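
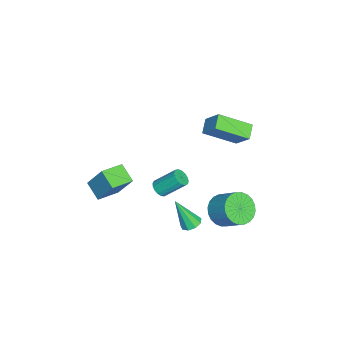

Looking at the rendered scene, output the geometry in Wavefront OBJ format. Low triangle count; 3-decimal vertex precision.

v 3.238 0.955 -1.893
v 3.867 0.913 -1.915
v 3.242 0.065 -0.047
v 3.75 1.287 -1.734
v 3.394 1.505 -1.628
v 2.965 1.466 -1.646
v 2.664 1.188 -1.78
v 2.632 0.801 -1.966
v 2.883 0.486 -2.119
v 3.301 0.39 -2.166
v 3.689 0.559 -2.085
v 0.754 -1.227 -1.57
v 1.295 -1.059 -1.697
v 1.186 0.135 -0.577
v 0.646 -0.033 -0.45
v 1.136 -0.91 -1.87
v 1.028 0.283 -0.751
v 0.89 -0.835 -1.975
v 0.782 0.359 -0.855
v 0.613 -0.849 -1.986
v 0.505 0.345 -0.867
v 0.369 -0.95 -1.903
v 0.26 0.244 -0.783
v 0.212 -1.114 -1.743
v 0.104 0.08 -0.623
v 0.18 -1.304 -1.543
v 0.072 -0.11 -0.424
v 0.279 -1.476 -1.349
v 0.171 -0.283 -0.23
v 0.487 -1.592 -1.206
v 0.379 -0.398 -0.087
v 0.757 -1.623 -1.147
v 0.648 -0.43 -0.027
v 1.025 -1.564 -1.184
v 0.917 -0.371 -0.064
v 1.232 -1.428 -1.309
v 1.123 -0.234 -0.19
v 1.329 -1.245 -1.494
v 1.221 -0.052 -0.375
v -0.389 0.944 2.702
v -1.267 0.976 3.159
v -0.884 2.76 1.622
v -1.762 2.792 2.078
v 0.202 1.748 3.782
v -0.676 1.78 4.238
v -0.293 3.564 2.701
v -1.171 3.596 3.158
v 2.176 2.531 -1.513
v 2.807 2.872 -2.266
v 3.434 3.89 -1.28
v 2.804 3.549 -0.527
v 2.487 3.117 -2.315
v 3.114 4.134 -1.328
v 2.119 3.272 -2.241
v 2.746 4.29 -1.255
v 1.76 3.314 -2.056
v 2.387 4.332 -1.07
v 1.464 3.237 -1.789
v 2.092 4.255 -0.803
v 1.277 3.053 -1.48
v 1.905 4.071 -0.493
v 1.227 2.789 -1.176
v 1.854 3.807 -0.189
v 1.321 2.486 -0.923
v 1.949 3.504 0.064
v 1.546 2.19 -0.76
v 2.173 3.208 0.226
v 1.866 1.946 -0.712
v 2.493 2.963 0.275
v 2.234 1.79 -0.785
v 2.861 2.808 0.201
v 2.593 1.748 -0.97
v 3.22 2.766 0.016
v 2.888 1.825 -1.237
v 3.516 2.843 -0.251
v 3.075 2.009 -1.547
v 3.703 3.027 -0.56
v 3.126 2.273 -1.851
v 3.753 3.291 -0.864
v 3.031 2.576 -2.104
v 3.659 3.594 -1.117
v 2.656 -3.175 -0.409
v 1.894 -3.913 0.213
v 3.072 -2.257 1.19
v 2.309 -2.995 1.812
v 3.711 -4.065 -0.172
v 2.948 -4.803 0.45
v 4.126 -3.147 1.427
v 3.364 -3.885 2.049
f 2 1 4
f 2 4 3
f 4 1 5
f 4 5 3
f 5 1 6
f 5 6 3
f 6 1 7
f 6 7 3
f 7 1 8
f 7 8 3
f 8 1 9
f 8 9 3
f 9 1 10
f 9 10 3
f 10 1 11
f 10 11 3
f 11 1 2
f 11 2 3
f 13 12 16
f 13 16 14
f 14 16 17
f 14 17 15
f 16 12 18
f 16 18 17
f 17 18 19
f 17 19 15
f 18 12 20
f 18 20 19
f 19 20 21
f 19 21 15
f 20 12 22
f 20 22 21
f 21 22 23
f 21 23 15
f 22 12 24
f 22 24 23
f 23 24 25
f 23 25 15
f 24 12 26
f 24 26 25
f 25 26 27
f 25 27 15
f 26 12 28
f 26 28 27
f 27 28 29
f 27 29 15
f 28 12 30
f 28 30 29
f 29 30 31
f 29 31 15
f 30 12 32
f 30 32 31
f 31 32 33
f 31 33 15
f 32 12 34
f 32 34 33
f 33 34 35
f 33 35 15
f 34 12 36
f 34 36 35
f 35 36 37
f 35 37 15
f 36 12 38
f 36 38 37
f 37 38 39
f 37 39 15
f 38 12 13
f 38 13 39
f 39 13 14
f 39 14 15
f 41 43 40
f 44 41 40
f 40 43 42
f 42 44 40
f 41 47 43
f 45 41 44
f 45 47 41
f 43 47 42
f 46 44 42
f 42 47 46
f 46 45 44
f 47 45 46
f 49 48 52
f 49 52 50
f 50 52 53
f 50 53 51
f 52 48 54
f 52 54 53
f 53 54 55
f 53 55 51
f 54 48 56
f 54 56 55
f 55 56 57
f 55 57 51
f 56 48 58
f 56 58 57
f 57 58 59
f 57 59 51
f 58 48 60
f 58 60 59
f 59 60 61
f 59 61 51
f 60 48 62
f 60 62 61
f 61 62 63
f 61 63 51
f 62 48 64
f 62 64 63
f 63 64 65
f 63 65 51
f 64 48 66
f 64 66 65
f 65 66 67
f 65 67 51
f 66 48 68
f 66 68 67
f 67 68 69
f 67 69 51
f 68 48 70
f 68 70 69
f 69 70 71
f 69 71 51
f 70 48 72
f 70 72 71
f 71 72 73
f 71 73 51
f 72 48 74
f 72 74 73
f 73 74 75
f 73 75 51
f 74 48 76
f 74 76 75
f 75 76 77
f 75 77 51
f 76 48 78
f 76 78 77
f 77 78 79
f 77 79 51
f 78 48 80
f 78 80 79
f 79 80 81
f 79 81 51
f 80 48 49
f 80 49 81
f 81 49 50
f 81 50 51
f 83 85 82
f 86 83 82
f 82 85 84
f 84 86 82
f 83 89 85
f 87 83 86
f 87 89 83
f 85 89 84
f 88 86 84
f 84 89 88
f 88 87 86
f 89 87 88



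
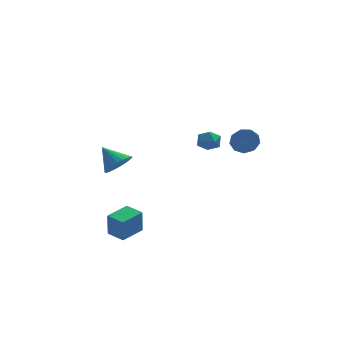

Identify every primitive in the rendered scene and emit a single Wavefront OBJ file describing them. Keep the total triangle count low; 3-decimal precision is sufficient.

v -1.224 3.345 -0.718
v -0.528 3.767 -0.512
v -1.956 4.115 0.178
v -0.641 3.949 -0.76
v -0.843 4.038 -1.002
v -1.103 4.022 -1.201
v -1.382 3.903 -1.326
v -1.636 3.699 -1.359
v -1.828 3.441 -1.294
v -1.928 3.168 -1.141
v -1.92 2.923 -0.924
v -1.807 2.742 -0.676
v -1.605 2.652 -0.434
v -1.344 2.668 -0.235
v -1.066 2.787 -0.11
v -0.811 2.991 -0.078
v -0.62 3.249 -0.142
v -0.52 3.522 -0.295
v 2.471 2.014 1.018
v 2.842 2.57 1.097
v 3.238 1.43 1.523
v 3.609 1.986 1.602
v 3.034 1.913 1.944
v 2.56 2.275 1.632
v 3.52 1.725 0.988
v 3.046 2.087 0.676
v 3.49 2.391 1.079
v 3.19 2.508 1.67
v 2.89 1.492 0.95
v 2.59 1.609 1.541
v -2.197 -0.686 -3.255
v -2.226 -0.856 -1.956
v -1.173 0.168 -3.12
v -1.202 -0.002 -1.821
v -1.558 -1.438 -3.339
v -1.587 -1.608 -2.04
v -0.534 -0.584 -3.204
v -0.563 -0.754 -1.905
v 3.932 -2.532 3.38
v 4.222 -2.255 3.918
v 4.118 -3.232 4.477
v 3.828 -3.508 3.94
v 3.768 -2.196 3.936
v 3.664 -3.172 4.495
v 3.391 -2.294 3.695
v 3.286 -3.27 4.254
v 3.267 -2.503 3.307
v 3.162 -3.479 3.866
v 3.454 -2.726 2.953
v 3.35 -3.702 3.512
v 3.865 -2.858 2.799
v 3.761 -3.834 3.358
v 4.308 -2.837 2.917
v 4.203 -3.814 3.476
v 4.574 -2.674 3.252
v 4.47 -3.65 3.811
v 4.54 -2.444 3.647
v 4.436 -3.42 4.206
f 2 1 4
f 2 4 3
f 4 1 5
f 4 5 3
f 5 1 6
f 5 6 3
f 6 1 7
f 6 7 3
f 7 1 8
f 7 8 3
f 8 1 9
f 8 9 3
f 9 1 10
f 9 10 3
f 10 1 11
f 10 11 3
f 11 1 12
f 11 12 3
f 12 1 13
f 12 13 3
f 13 1 14
f 13 14 3
f 14 1 15
f 14 15 3
f 15 1 16
f 15 16 3
f 16 1 17
f 16 17 3
f 17 1 18
f 17 18 3
f 18 1 2
f 18 2 3
f 19 30 24
f 19 24 20
f 19 20 26
f 19 26 29
f 19 29 30
f 20 24 28
f 24 30 23
f 30 29 21
f 29 26 25
f 26 20 27
f 22 28 23
f 22 23 21
f 22 21 25
f 22 25 27
f 22 27 28
f 23 28 24
f 21 23 30
f 25 21 29
f 27 25 26
f 28 27 20
f 32 34 31
f 35 32 31
f 31 34 33
f 33 35 31
f 32 38 34
f 36 32 35
f 36 38 32
f 34 38 33
f 37 35 33
f 33 38 37
f 37 36 35
f 38 36 37
f 40 39 43
f 40 43 41
f 41 43 44
f 41 44 42
f 43 39 45
f 43 45 44
f 44 45 46
f 44 46 42
f 45 39 47
f 45 47 46
f 46 47 48
f 46 48 42
f 47 39 49
f 47 49 48
f 48 49 50
f 48 50 42
f 49 39 51
f 49 51 50
f 50 51 52
f 50 52 42
f 51 39 53
f 51 53 52
f 52 53 54
f 52 54 42
f 53 39 55
f 53 55 54
f 54 55 56
f 54 56 42
f 55 39 57
f 55 57 56
f 56 57 58
f 56 58 42
f 57 39 40
f 57 40 58
f 58 40 41
f 58 41 42



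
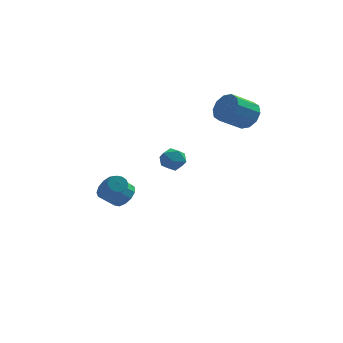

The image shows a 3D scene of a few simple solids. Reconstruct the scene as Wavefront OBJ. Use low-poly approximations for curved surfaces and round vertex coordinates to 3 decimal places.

v -2.974 3.817 -4.207
v -2.555 4.368 -3.571
v -3.508 4.015 -2.637
v -3.926 3.463 -3.273
v -2.911 4.671 -3.82
v -3.864 4.318 -2.886
v -3.287 4.703 -4.191
v -4.24 4.35 -3.258
v -3.563 4.453 -4.568
v -4.516 4.1 -3.634
v -3.653 4.002 -4.83
v -4.606 3.648 -3.896
v -3.526 3.491 -4.894
v -4.479 3.138 -3.96
v -3.225 3.084 -4.74
v -4.177 2.731 -3.806
v -2.843 2.91 -4.417
v -3.796 2.556 -3.483
v -2.503 3.023 -4.027
v -3.456 2.67 -3.093
v -2.312 3.388 -3.694
v -3.265 3.035 -2.76
v -2.332 3.89 -3.524
v -3.284 3.537 -2.59
v 4.319 4.326 2.44
v 4.987 4.292 3.262
v 3.689 3.479 4.282
v 3.021 3.514 3.46
v 4.657 4.857 3.293
v 3.359 4.044 4.313
v 4.198 5.219 2.998
v 2.9 4.407 4.018
v 3.786 5.241 2.49
v 2.488 4.428 3.51
v 3.577 4.913 1.962
v 2.278 4.1 2.982
v 3.651 4.361 1.618
v 2.353 3.548 2.638
v 3.981 3.796 1.587
v 2.683 2.983 2.607
v 4.44 3.433 1.882
v 3.142 2.621 2.902
v 4.852 3.412 2.39
v 3.554 2.599 3.41
v 5.062 3.74 2.918
v 3.763 2.927 3.938
v -3.249 -1.926 -0.501
v -2.914 -2.159 -0.926
v -2.536 -2.968 -0.185
v -2.871 -2.734 0.241
v -2.735 -1.952 -0.79
v -2.358 -2.76 -0.049
v -2.695 -1.737 -0.577
v -2.317 -2.546 0.164
v -2.803 -1.573 -0.343
v -2.425 -2.382 0.398
v -3.03 -1.503 -0.151
v -2.653 -2.312 0.59
v -3.316 -1.547 -0.053
v -2.938 -2.356 0.688
v -3.584 -1.692 -0.075
v -3.206 -2.501 0.666
v -3.762 -1.9 -0.211
v -3.385 -2.708 0.53
v -3.803 -2.114 -0.424
v -3.425 -2.923 0.317
v -3.695 -2.278 -0.658
v -3.317 -3.087 0.083
v -3.467 -2.348 -0.85
v -3.09 -3.157 -0.109
v -3.182 -2.304 -0.948
v -2.804 -3.113 -0.207
v -0.032 2.871 -0.434
v 0.555 2.281 -0.814
v -0.535 1.799 0.454
v 0.052 1.209 0.074
v 0.364 1.889 0.6
v 0.674 2.552 0.052
v -0.654 1.528 -0.412
v -0.344 2.191 -0.96
v 0.17 1.452 -0.801
v 0.799 1.674 -0.175
v -0.779 2.406 -0.185
v -0.15 2.628 0.441
f 2 1 5
f 2 5 3
f 3 5 6
f 3 6 4
f 5 1 7
f 5 7 6
f 6 7 8
f 6 8 4
f 7 1 9
f 7 9 8
f 8 9 10
f 8 10 4
f 9 1 11
f 9 11 10
f 10 11 12
f 10 12 4
f 11 1 13
f 11 13 12
f 12 13 14
f 12 14 4
f 13 1 15
f 13 15 14
f 14 15 16
f 14 16 4
f 15 1 17
f 15 17 16
f 16 17 18
f 16 18 4
f 17 1 19
f 17 19 18
f 18 19 20
f 18 20 4
f 19 1 21
f 19 21 20
f 20 21 22
f 20 22 4
f 21 1 23
f 21 23 22
f 22 23 24
f 22 24 4
f 23 1 2
f 23 2 24
f 24 2 3
f 24 3 4
f 26 25 29
f 26 29 27
f 27 29 30
f 27 30 28
f 29 25 31
f 29 31 30
f 30 31 32
f 30 32 28
f 31 25 33
f 31 33 32
f 32 33 34
f 32 34 28
f 33 25 35
f 33 35 34
f 34 35 36
f 34 36 28
f 35 25 37
f 35 37 36
f 36 37 38
f 36 38 28
f 37 25 39
f 37 39 38
f 38 39 40
f 38 40 28
f 39 25 41
f 39 41 40
f 40 41 42
f 40 42 28
f 41 25 43
f 41 43 42
f 42 43 44
f 42 44 28
f 43 25 45
f 43 45 44
f 44 45 46
f 44 46 28
f 45 25 26
f 45 26 46
f 46 26 27
f 46 27 28
f 48 47 51
f 48 51 49
f 49 51 52
f 49 52 50
f 51 47 53
f 51 53 52
f 52 53 54
f 52 54 50
f 53 47 55
f 53 55 54
f 54 55 56
f 54 56 50
f 55 47 57
f 55 57 56
f 56 57 58
f 56 58 50
f 57 47 59
f 57 59 58
f 58 59 60
f 58 60 50
f 59 47 61
f 59 61 60
f 60 61 62
f 60 62 50
f 61 47 63
f 61 63 62
f 62 63 64
f 62 64 50
f 63 47 65
f 63 65 64
f 64 65 66
f 64 66 50
f 65 47 67
f 65 67 66
f 66 67 68
f 66 68 50
f 67 47 69
f 67 69 68
f 68 69 70
f 68 70 50
f 69 47 71
f 69 71 70
f 70 71 72
f 70 72 50
f 71 47 48
f 71 48 72
f 72 48 49
f 72 49 50
f 73 84 78
f 73 78 74
f 73 74 80
f 73 80 83
f 73 83 84
f 74 78 82
f 78 84 77
f 84 83 75
f 83 80 79
f 80 74 81
f 76 82 77
f 76 77 75
f 76 75 79
f 76 79 81
f 76 81 82
f 77 82 78
f 75 77 84
f 79 75 83
f 81 79 80
f 82 81 74



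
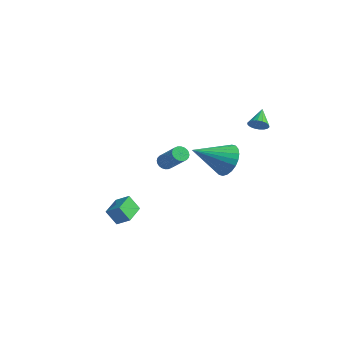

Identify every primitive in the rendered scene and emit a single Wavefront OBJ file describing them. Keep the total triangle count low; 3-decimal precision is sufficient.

v 2.298 0.171 0.771
v 2.819 -0.537 0.295
v 1.242 -1.331 1.849
v 3.045 -0.472 0.606
v 3.158 -0.309 0.942
v 3.139 -0.074 1.253
v 2.992 0.2 1.489
v 2.74 0.468 1.617
v 2.42 0.692 1.615
v 2.082 0.836 1.485
v 1.776 0.88 1.246
v 1.55 0.815 0.935
v 1.438 0.652 0.599
v 1.457 0.416 0.288
v 1.603 0.143 0.052
v 1.856 -0.126 -0.076
v 2.176 -0.349 -0.074
v 2.514 -0.494 0.056
v 2.05 3.118 1.809
v 2.38 3.464 1.498
v 1.63 4.042 2.391
v 2.166 3.452 1.362
v 1.929 3.374 1.315
v 1.717 3.246 1.365
v 1.57 3.092 1.503
v 1.518 2.943 1.702
v 1.572 2.829 1.923
v 1.72 2.772 2.12
v 1.934 2.784 2.256
v 2.171 2.862 2.304
v 2.384 2.99 2.253
v 2.531 3.144 2.115
v 2.582 3.293 1.916
v 2.528 3.407 1.696
v -4.06 3.258 -3.452
v -3.73 3.105 -3.809
v -2.469 2.83 -2.525
v -2.8 2.982 -2.168
v -3.693 3.3 -3.803
v -2.433 3.025 -2.52
v -3.712 3.489 -3.744
v -2.452 3.214 -2.46
v -3.784 3.643 -3.64
v -2.524 3.368 -2.356
v -3.899 3.738 -3.508
v -2.638 3.463 -2.224
v -4.037 3.76 -3.367
v -2.777 3.485 -2.083
v -4.18 3.705 -3.239
v -2.919 3.43 -1.955
v -4.304 3.583 -3.143
v -3.043 3.307 -1.86
v -4.391 3.41 -3.095
v -3.13 3.135 -1.811
v -4.427 3.215 -3.1
v -3.167 2.94 -1.817
v -4.408 3.026 -3.16
v -3.148 2.751 -1.876
v -4.336 2.872 -3.264
v -3.076 2.597 -1.98
v -4.222 2.777 -3.396
v -2.961 2.502 -2.112
v -4.083 2.755 -3.537
v -2.823 2.48 -2.253
v -3.941 2.81 -3.665
v -2.68 2.535 -2.381
v -3.817 2.933 -3.76
v -2.556 2.657 -2.477
v -1.739 -4.429 -2.264
v -1.017 -4.253 -1.757
v -2.086 -3.231 -2.187
v -1.364 -3.055 -1.68
v -1.216 -4.225 -3.08
v -0.494 -4.049 -2.573
v -1.563 -3.027 -3.003
v -0.841 -2.851 -2.496
f 2 1 4
f 2 4 3
f 4 1 5
f 4 5 3
f 5 1 6
f 5 6 3
f 6 1 7
f 6 7 3
f 7 1 8
f 7 8 3
f 8 1 9
f 8 9 3
f 9 1 10
f 9 10 3
f 10 1 11
f 10 11 3
f 11 1 12
f 11 12 3
f 12 1 13
f 12 13 3
f 13 1 14
f 13 14 3
f 14 1 15
f 14 15 3
f 15 1 16
f 15 16 3
f 16 1 17
f 16 17 3
f 17 1 18
f 17 18 3
f 18 1 2
f 18 2 3
f 20 19 22
f 20 22 21
f 22 19 23
f 22 23 21
f 23 19 24
f 23 24 21
f 24 19 25
f 24 25 21
f 25 19 26
f 25 26 21
f 26 19 27
f 26 27 21
f 27 19 28
f 27 28 21
f 28 19 29
f 28 29 21
f 29 19 30
f 29 30 21
f 30 19 31
f 30 31 21
f 31 19 32
f 31 32 21
f 32 19 33
f 32 33 21
f 33 19 34
f 33 34 21
f 34 19 20
f 34 20 21
f 36 35 39
f 36 39 37
f 37 39 40
f 37 40 38
f 39 35 41
f 39 41 40
f 40 41 42
f 40 42 38
f 41 35 43
f 41 43 42
f 42 43 44
f 42 44 38
f 43 35 45
f 43 45 44
f 44 45 46
f 44 46 38
f 45 35 47
f 45 47 46
f 46 47 48
f 46 48 38
f 47 35 49
f 47 49 48
f 48 49 50
f 48 50 38
f 49 35 51
f 49 51 50
f 50 51 52
f 50 52 38
f 51 35 53
f 51 53 52
f 52 53 54
f 52 54 38
f 53 35 55
f 53 55 54
f 54 55 56
f 54 56 38
f 55 35 57
f 55 57 56
f 56 57 58
f 56 58 38
f 57 35 59
f 57 59 58
f 58 59 60
f 58 60 38
f 59 35 61
f 59 61 60
f 60 61 62
f 60 62 38
f 61 35 63
f 61 63 62
f 62 63 64
f 62 64 38
f 63 35 65
f 63 65 64
f 64 65 66
f 64 66 38
f 65 35 67
f 65 67 66
f 66 67 68
f 66 68 38
f 67 35 36
f 67 36 68
f 68 36 37
f 68 37 38
f 70 72 69
f 73 70 69
f 69 72 71
f 71 73 69
f 70 76 72
f 74 70 73
f 74 76 70
f 72 76 71
f 75 73 71
f 71 76 75
f 75 74 73
f 76 74 75



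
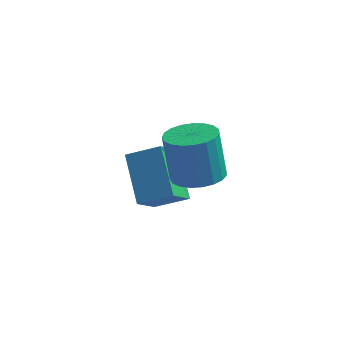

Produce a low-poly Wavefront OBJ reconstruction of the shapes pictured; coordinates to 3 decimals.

v -4.492 -0.668 1.098
v -3.419 -0.421 1.6
v -4.32 0.342 0.234
v -3.247 0.589 0.736
v -3.653 -1.849 -0.116
v -2.58 -1.602 0.386
v -3.481 -0.839 -0.98
v -2.408 -0.592 -0.478
v -1.48 -2.469 2.227
v -0.788 -2 2.309
v -1.088 -1.842 3.954
v -1.78 -2.311 3.873
v -1.031 -1.759 2.241
v -1.331 -1.601 3.886
v -1.352 -1.641 2.171
v -1.652 -1.483 3.817
v -1.695 -1.665 2.111
v -1.995 -1.507 3.756
v -2.001 -1.829 2.071
v -2.301 -1.671 3.716
v -2.217 -2.103 2.058
v -2.517 -1.945 3.703
v -2.305 -2.441 2.074
v -2.606 -2.283 3.719
v -2.251 -2.783 2.117
v -2.551 -2.625 3.762
v -2.063 -3.071 2.179
v -2.364 -2.913 3.824
v -1.775 -3.255 2.249
v -2.075 -3.097 3.894
v -1.435 -3.303 2.316
v -1.735 -3.145 3.961
v -1.103 -3.207 2.367
v -1.404 -3.049 4.012
v -0.837 -2.983 2.394
v -1.137 -2.825 4.039
v -0.681 -2.67 2.392
v -0.981 -2.512 4.038
v -0.664 -2.323 2.362
v -0.964 -2.165 4.008
f 2 4 1
f 5 2 1
f 1 4 3
f 3 5 1
f 2 8 4
f 6 2 5
f 6 8 2
f 4 8 3
f 7 5 3
f 3 8 7
f 7 6 5
f 8 6 7
f 10 9 13
f 10 13 11
f 11 13 14
f 11 14 12
f 13 9 15
f 13 15 14
f 14 15 16
f 14 16 12
f 15 9 17
f 15 17 16
f 16 17 18
f 16 18 12
f 17 9 19
f 17 19 18
f 18 19 20
f 18 20 12
f 19 9 21
f 19 21 20
f 20 21 22
f 20 22 12
f 21 9 23
f 21 23 22
f 22 23 24
f 22 24 12
f 23 9 25
f 23 25 24
f 24 25 26
f 24 26 12
f 25 9 27
f 25 27 26
f 26 27 28
f 26 28 12
f 27 9 29
f 27 29 28
f 28 29 30
f 28 30 12
f 29 9 31
f 29 31 30
f 30 31 32
f 30 32 12
f 31 9 33
f 31 33 32
f 32 33 34
f 32 34 12
f 33 9 35
f 33 35 34
f 34 35 36
f 34 36 12
f 35 9 37
f 35 37 36
f 36 37 38
f 36 38 12
f 37 9 39
f 37 39 38
f 38 39 40
f 38 40 12
f 39 9 10
f 39 10 40
f 40 10 11
f 40 11 12



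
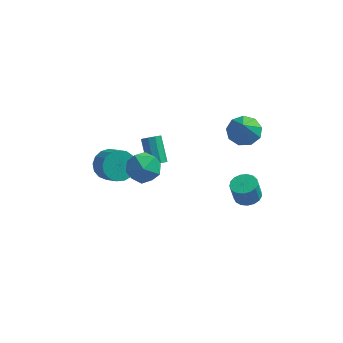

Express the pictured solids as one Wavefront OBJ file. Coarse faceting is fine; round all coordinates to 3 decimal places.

v 2.896 3.796 0.285
v 3.382 3.106 -0.15
v 2.944 3.044 1.535
v 3.793 3.544 0.098
v 3.783 4.101 0.434
v 3.359 4.515 0.699
v 2.717 4.593 0.771
v 2.16 4.298 0.615
v 1.946 3.768 0.305
v 2.177 3.252 -0.015
v 2.744 2.99 -0.194
v -1.395 -1.291 1.505
v -0.49 -1.388 1.989
v -1.97 -2.632 2.311
v -1.065 -2.729 2.795
v -1.685 -1.936 3.015
v -1.329 -1.107 2.517
v -1.131 -2.913 1.783
v -0.775 -2.084 1.285
v -0.327 -2.391 2.161
v -0.67 -1.787 2.922
v -1.79 -2.233 1.378
v -2.133 -1.629 2.139
v -3.646 0.866 -0.978
v -2.861 1.103 -1.438
v -2.149 0.332 -0.621
v -2.934 0.094 -0.162
v -2.895 1.414 -1.115
v -2.183 0.643 -0.298
v -3.101 1.6 -0.76
v -2.389 0.828 0.056
v -3.431 1.617 -0.455
v -2.72 0.845 0.361
v -3.811 1.462 -0.271
v -3.099 0.691 0.546
v -4.153 1.171 -0.248
v -3.441 0.399 0.569
v -4.379 0.809 -0.393
v -3.667 0.038 0.424
v -4.437 0.461 -0.671
v -3.725 -0.311 0.145
v -4.313 0.205 -1.02
v -3.602 -0.566 -0.204
v -4.037 0.101 -1.36
v -3.325 -0.671 -0.543
v -3.671 0.172 -1.612
v -2.959 -0.6 -0.795
v -3.3 0.402 -1.719
v -2.588 -0.37 -0.902
v -3.007 0.738 -1.656
v -2.295 -0.034 -0.839
v 3.411 2.287 -3.812
v 4.081 1.941 -3.715
v 3.859 1.828 -2.572
v 3.189 2.173 -2.668
v 4.157 2.293 -3.666
v 3.935 2.18 -2.523
v 4.062 2.644 -3.649
v 3.839 2.531 -2.506
v 3.818 2.913 -3.67
v 3.595 2.8 -2.527
v 3.481 3.038 -3.724
v 3.258 2.925 -2.581
v 3.127 2.991 -3.797
v 2.905 2.878 -2.654
v 2.839 2.783 -3.874
v 2.617 2.67 -2.731
v 2.682 2.461 -3.936
v 2.46 2.348 -2.793
v 2.692 2.099 -3.97
v 2.47 1.986 -2.827
v 2.867 1.78 -3.968
v 2.644 1.667 -2.825
v 3.166 1.577 -3.929
v 2.944 1.464 -2.786
v 3.522 1.537 -3.864
v 3.299 1.423 -2.721
v 3.852 1.668 -3.787
v 3.63 1.555 -2.644
v -1.519 2.772 -2.412
v -1.255 2.479 -2.028
v -1.797 3.516 -0.865
v -2.061 3.808 -1.248
v -1.029 2.748 -2.163
v -1.571 3.785 -0.999
v -1.033 3.028 -2.414
v -1.574 4.065 -1.25
v -1.264 3.188 -2.664
v -1.805 4.225 -1.5
v -1.614 3.153 -2.796
v -2.156 4.19 -1.633
v -1.92 2.94 -2.748
v -2.462 3.977 -1.585
v -2.039 2.648 -2.543
v -2.58 3.685 -1.38
v -1.914 2.413 -2.276
v -2.456 3.45 -1.113
v -1.605 2.347 -2.073
v -2.146 3.384 -0.909
f 2 1 4
f 2 4 3
f 4 1 5
f 4 5 3
f 5 1 6
f 5 6 3
f 6 1 7
f 6 7 3
f 7 1 8
f 7 8 3
f 8 1 9
f 8 9 3
f 9 1 10
f 9 10 3
f 10 1 11
f 10 11 3
f 11 1 2
f 11 2 3
f 12 23 17
f 12 17 13
f 12 13 19
f 12 19 22
f 12 22 23
f 13 17 21
f 17 23 16
f 23 22 14
f 22 19 18
f 19 13 20
f 15 21 16
f 15 16 14
f 15 14 18
f 15 18 20
f 15 20 21
f 16 21 17
f 14 16 23
f 18 14 22
f 20 18 19
f 21 20 13
f 25 24 28
f 25 28 26
f 26 28 29
f 26 29 27
f 28 24 30
f 28 30 29
f 29 30 31
f 29 31 27
f 30 24 32
f 30 32 31
f 31 32 33
f 31 33 27
f 32 24 34
f 32 34 33
f 33 34 35
f 33 35 27
f 34 24 36
f 34 36 35
f 35 36 37
f 35 37 27
f 36 24 38
f 36 38 37
f 37 38 39
f 37 39 27
f 38 24 40
f 38 40 39
f 39 40 41
f 39 41 27
f 40 24 42
f 40 42 41
f 41 42 43
f 41 43 27
f 42 24 44
f 42 44 43
f 43 44 45
f 43 45 27
f 44 24 46
f 44 46 45
f 45 46 47
f 45 47 27
f 46 24 48
f 46 48 47
f 47 48 49
f 47 49 27
f 48 24 50
f 48 50 49
f 49 50 51
f 49 51 27
f 50 24 25
f 50 25 51
f 51 25 26
f 51 26 27
f 53 52 56
f 53 56 54
f 54 56 57
f 54 57 55
f 56 52 58
f 56 58 57
f 57 58 59
f 57 59 55
f 58 52 60
f 58 60 59
f 59 60 61
f 59 61 55
f 60 52 62
f 60 62 61
f 61 62 63
f 61 63 55
f 62 52 64
f 62 64 63
f 63 64 65
f 63 65 55
f 64 52 66
f 64 66 65
f 65 66 67
f 65 67 55
f 66 52 68
f 66 68 67
f 67 68 69
f 67 69 55
f 68 52 70
f 68 70 69
f 69 70 71
f 69 71 55
f 70 52 72
f 70 72 71
f 71 72 73
f 71 73 55
f 72 52 74
f 72 74 73
f 73 74 75
f 73 75 55
f 74 52 76
f 74 76 75
f 75 76 77
f 75 77 55
f 76 52 78
f 76 78 77
f 77 78 79
f 77 79 55
f 78 52 53
f 78 53 79
f 79 53 54
f 79 54 55
f 81 80 84
f 81 84 82
f 82 84 85
f 82 85 83
f 84 80 86
f 84 86 85
f 85 86 87
f 85 87 83
f 86 80 88
f 86 88 87
f 87 88 89
f 87 89 83
f 88 80 90
f 88 90 89
f 89 90 91
f 89 91 83
f 90 80 92
f 90 92 91
f 91 92 93
f 91 93 83
f 92 80 94
f 92 94 93
f 93 94 95
f 93 95 83
f 94 80 96
f 94 96 95
f 95 96 97
f 95 97 83
f 96 80 98
f 96 98 97
f 97 98 99
f 97 99 83
f 98 80 81
f 98 81 99
f 99 81 82
f 99 82 83



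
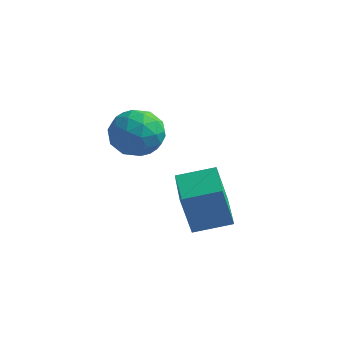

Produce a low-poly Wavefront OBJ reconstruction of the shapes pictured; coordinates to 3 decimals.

v -0.498 1.324 3.872
v 0.323 0.544 3.702
v -1.763 0.136 3.218
v -0.942 -0.644 3.048
v -1.246 -0.356 4.114
v -0.464 0.379 4.519
v -0.976 0.301 2.401
v -0.194 1.036 2.806
v 0.028 -0.089 2.793
v -0.139 -0.495 3.852
v -1.301 1.175 3.068
v -1.468 0.769 4.127
v 0.023 1.038 3.845
v -1.463 -0.358 3.075
v -1.642 -0.188 3.702
v -1.159 -0.647 3.602
v -0.439 0.941 4.325
v 0.044 0.482 4.225
v -0.878 -0.046 4.467
v -1.484 0.198 2.695
v -1.001 -0.261 2.595
v -0.281 1.327 3.318
v 0.202 0.868 3.218
v -0.562 0.726 2.453
v 0.333 0.208 3.21
v -0.411 -0.491 2.826
v -0.431 0.065 2.446
v 0.029 0.497 2.683
v 0.235 -0.031 3.833
v -0.509 -0.729 3.448
v -0.687 -0.559 4.075
v -0.228 -0.128 4.313
v 0.061 -0.403 3.298
v -0.931 1.409 3.472
v -1.675 0.711 3.087
v -1.212 0.808 2.607
v -0.753 1.239 2.845
v -1.029 1.171 4.094
v -1.773 0.472 3.71
v -1.469 0.183 4.237
v -1.009 0.615 4.474
v -1.501 1.083 3.622
v 1.357 0.702 -1.742
v 0.975 0.433 0.172
v 0.421 2.355 -1.696
v 0.04 2.086 0.218
v 2.74 1.474 -1.358
v 2.359 1.205 0.556
v 1.805 3.127 -1.312
v 1.423 2.858 0.602
f 1 38 17
f 38 12 41
f 17 41 6
f 38 41 17
f 1 17 13
f 17 6 18
f 13 18 2
f 17 18 13
f 1 13 22
f 13 2 23
f 22 23 8
f 13 23 22
f 1 22 34
f 22 8 37
f 34 37 11
f 22 37 34
f 1 34 38
f 34 11 42
f 38 42 12
f 34 42 38
f 2 18 29
f 18 6 32
f 29 32 10
f 18 32 29
f 6 41 19
f 41 12 40
f 19 40 5
f 41 40 19
f 12 42 39
f 42 11 35
f 39 35 3
f 42 35 39
f 11 37 36
f 37 8 24
f 36 24 7
f 37 24 36
f 8 23 28
f 23 2 25
f 28 25 9
f 23 25 28
f 4 30 16
f 30 10 31
f 16 31 5
f 30 31 16
f 4 16 14
f 16 5 15
f 14 15 3
f 16 15 14
f 4 14 21
f 14 3 20
f 21 20 7
f 14 20 21
f 4 21 26
f 21 7 27
f 26 27 9
f 21 27 26
f 4 26 30
f 26 9 33
f 30 33 10
f 26 33 30
f 5 31 19
f 31 10 32
f 19 32 6
f 31 32 19
f 3 15 39
f 15 5 40
f 39 40 12
f 15 40 39
f 7 20 36
f 20 3 35
f 36 35 11
f 20 35 36
f 9 27 28
f 27 7 24
f 28 24 8
f 27 24 28
f 10 33 29
f 33 9 25
f 29 25 2
f 33 25 29
f 44 46 43
f 47 44 43
f 43 46 45
f 45 47 43
f 44 50 46
f 48 44 47
f 48 50 44
f 46 50 45
f 49 47 45
f 45 50 49
f 49 48 47
f 50 48 49



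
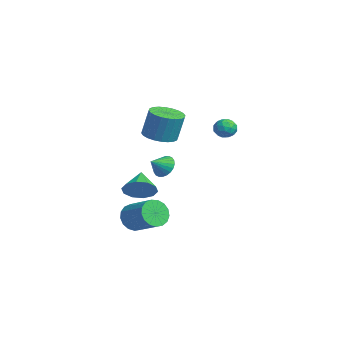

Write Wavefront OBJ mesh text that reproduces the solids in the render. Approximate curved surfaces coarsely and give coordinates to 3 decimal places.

v 2.64 1.445 2.393
v 3.157 1.892 2.403
v 3.363 0.608 2.397
v 3.88 1.055 2.407
v 3.476 0.987 2.954
v 3.029 1.504 2.952
v 3.491 0.996 1.848
v 3.044 1.513 1.846
v 3.683 1.614 2.067
v 3.674 1.609 2.75
v 2.846 0.891 2.05
v 2.837 0.886 2.733
v 2.835 1.742 2.398
v 3.685 0.758 2.402
v 3.448 0.718 2.724
v 3.752 0.981 2.73
v 2.76 1.514 2.72
v 3.064 1.777 2.726
v 3.251 1.245 3.05
v 3.456 0.723 2.074
v 3.76 0.986 2.08
v 2.768 1.519 2.07
v 3.072 1.782 2.076
v 3.269 1.255 1.75
v 3.448 1.841 2.206
v 3.873 1.35 2.208
v 3.644 1.315 1.88
v 3.381 1.618 1.878
v 3.442 1.838 2.608
v 3.868 1.347 2.61
v 3.63 1.307 2.931
v 3.367 1.611 2.93
v 3.752 1.675 2.41
v 2.652 1.153 2.19
v 3.078 0.662 2.192
v 3.153 0.889 1.87
v 2.89 1.193 1.869
v 2.647 1.15 2.592
v 3.072 0.659 2.594
v 3.139 0.882 2.922
v 2.876 1.185 2.92
v 2.768 0.825 2.39
v 2.244 -1.806 -0.394
v 2.885 -1.834 -0.801
v 2.556 -2.634 0.154
v 2.966 -1.656 -0.578
v 2.937 -1.501 -0.327
v 2.803 -1.393 -0.086
v 2.584 -1.347 0.108
v 2.312 -1.371 0.226
v 2.031 -1.461 0.249
v 1.782 -1.604 0.175
v 1.603 -1.778 0.014
v 1.522 -1.956 -0.209
v 1.551 -2.111 -0.46
v 1.686 -2.219 -0.701
v 1.905 -2.265 -0.895
v 2.176 -2.241 -1.013
v 2.458 -2.151 -1.036
v 2.707 -2.008 -0.962
v 1.796 -3.023 -2.146
v 2.411 -2.772 -1.424
v 0.624 -2.597 -1.294
v 2.33 -2.287 -1.778
v 2.045 -2.083 -2.272
v 1.665 -2.238 -2.718
v 1.336 -2.693 -2.945
v 1.182 -3.273 -2.867
v 1.263 -3.758 -2.513
v 1.547 -3.962 -2.019
v 1.927 -3.807 -1.573
v 2.257 -3.353 -1.346
v 2.824 -2.218 2.066
v 3.629 -1.705 1.842
v 3.88 -1.369 3.51
v 3.076 -1.882 3.734
v 3.36 -1.433 1.827
v 3.611 -1.097 3.495
v 3.01 -1.28 1.849
v 3.261 -0.945 3.517
v 2.632 -1.271 1.904
v 2.883 -0.935 3.572
v 2.283 -1.405 1.984
v 2.534 -1.07 3.652
v 2.016 -1.663 2.076
v 2.268 -1.328 3.744
v 1.873 -2.006 2.167
v 2.124 -1.67 3.835
v 1.874 -2.381 2.242
v 2.125 -2.045 3.91
v 2.02 -2.731 2.29
v 2.271 -2.395 3.958
v 2.289 -3.003 2.305
v 2.54 -2.667 3.973
v 2.639 -3.155 2.283
v 2.89 -2.82 3.951
v 3.017 -3.165 2.228
v 3.268 -2.829 3.896
v 3.366 -3.03 2.148
v 3.617 -2.695 3.816
v 3.632 -2.772 2.056
v 3.884 -2.437 3.724
v 3.776 -2.43 1.965
v 4.027 -2.094 3.633
v 3.775 -2.055 1.89
v 4.026 -1.719 3.558
v 1.922 -3.371 -4.078
v 2.396 -3.476 -4.871
v 3.892 -2.734 -4.075
v 3.418 -2.629 -3.282
v 2.215 -3.071 -4.908
v 3.711 -2.329 -4.112
v 1.967 -2.735 -4.755
v 3.463 -1.993 -3.959
v 1.709 -2.544 -4.447
v 3.204 -1.803 -3.65
v 1.499 -2.543 -4.054
v 2.995 -1.801 -3.258
v 1.386 -2.732 -3.667
v 2.882 -1.99 -2.871
v 1.396 -3.066 -3.374
v 2.892 -2.325 -2.578
v 1.527 -3.471 -3.243
v 3.023 -2.729 -2.446
v 1.748 -3.853 -3.302
v 3.244 -3.111 -2.506
v 2.009 -4.124 -3.54
v 3.505 -3.382 -2.743
v 2.25 -4.223 -3.901
v 3.746 -3.481 -3.104
v 2.416 -4.126 -4.302
v 3.912 -3.385 -3.506
v 2.469 -3.857 -4.653
v 3.965 -3.115 -3.856
f 1 38 17
f 38 12 41
f 17 41 6
f 38 41 17
f 1 17 13
f 17 6 18
f 13 18 2
f 17 18 13
f 1 13 22
f 13 2 23
f 22 23 8
f 13 23 22
f 1 22 34
f 22 8 37
f 34 37 11
f 22 37 34
f 1 34 38
f 34 11 42
f 38 42 12
f 34 42 38
f 2 18 29
f 18 6 32
f 29 32 10
f 18 32 29
f 6 41 19
f 41 12 40
f 19 40 5
f 41 40 19
f 12 42 39
f 42 11 35
f 39 35 3
f 42 35 39
f 11 37 36
f 37 8 24
f 36 24 7
f 37 24 36
f 8 23 28
f 23 2 25
f 28 25 9
f 23 25 28
f 4 30 16
f 30 10 31
f 16 31 5
f 30 31 16
f 4 16 14
f 16 5 15
f 14 15 3
f 16 15 14
f 4 14 21
f 14 3 20
f 21 20 7
f 14 20 21
f 4 21 26
f 21 7 27
f 26 27 9
f 21 27 26
f 4 26 30
f 26 9 33
f 30 33 10
f 26 33 30
f 5 31 19
f 31 10 32
f 19 32 6
f 31 32 19
f 3 15 39
f 15 5 40
f 39 40 12
f 15 40 39
f 7 20 36
f 20 3 35
f 36 35 11
f 20 35 36
f 9 27 28
f 27 7 24
f 28 24 8
f 27 24 28
f 10 33 29
f 33 9 25
f 29 25 2
f 33 25 29
f 44 43 46
f 44 46 45
f 46 43 47
f 46 47 45
f 47 43 48
f 47 48 45
f 48 43 49
f 48 49 45
f 49 43 50
f 49 50 45
f 50 43 51
f 50 51 45
f 51 43 52
f 51 52 45
f 52 43 53
f 52 53 45
f 53 43 54
f 53 54 45
f 54 43 55
f 54 55 45
f 55 43 56
f 55 56 45
f 56 43 57
f 56 57 45
f 57 43 58
f 57 58 45
f 58 43 59
f 58 59 45
f 59 43 60
f 59 60 45
f 60 43 44
f 60 44 45
f 62 61 64
f 62 64 63
f 64 61 65
f 64 65 63
f 65 61 66
f 65 66 63
f 66 61 67
f 66 67 63
f 67 61 68
f 67 68 63
f 68 61 69
f 68 69 63
f 69 61 70
f 69 70 63
f 70 61 71
f 70 71 63
f 71 61 72
f 71 72 63
f 72 61 62
f 72 62 63
f 74 73 77
f 74 77 75
f 75 77 78
f 75 78 76
f 77 73 79
f 77 79 78
f 78 79 80
f 78 80 76
f 79 73 81
f 79 81 80
f 80 81 82
f 80 82 76
f 81 73 83
f 81 83 82
f 82 83 84
f 82 84 76
f 83 73 85
f 83 85 84
f 84 85 86
f 84 86 76
f 85 73 87
f 85 87 86
f 86 87 88
f 86 88 76
f 87 73 89
f 87 89 88
f 88 89 90
f 88 90 76
f 89 73 91
f 89 91 90
f 90 91 92
f 90 92 76
f 91 73 93
f 91 93 92
f 92 93 94
f 92 94 76
f 93 73 95
f 93 95 94
f 94 95 96
f 94 96 76
f 95 73 97
f 95 97 96
f 96 97 98
f 96 98 76
f 97 73 99
f 97 99 98
f 98 99 100
f 98 100 76
f 99 73 101
f 99 101 100
f 100 101 102
f 100 102 76
f 101 73 103
f 101 103 102
f 102 103 104
f 102 104 76
f 103 73 105
f 103 105 104
f 104 105 106
f 104 106 76
f 105 73 74
f 105 74 106
f 106 74 75
f 106 75 76
f 108 107 111
f 108 111 109
f 109 111 112
f 109 112 110
f 111 107 113
f 111 113 112
f 112 113 114
f 112 114 110
f 113 107 115
f 113 115 114
f 114 115 116
f 114 116 110
f 115 107 117
f 115 117 116
f 116 117 118
f 116 118 110
f 117 107 119
f 117 119 118
f 118 119 120
f 118 120 110
f 119 107 121
f 119 121 120
f 120 121 122
f 120 122 110
f 121 107 123
f 121 123 122
f 122 123 124
f 122 124 110
f 123 107 125
f 123 125 124
f 124 125 126
f 124 126 110
f 125 107 127
f 125 127 126
f 126 127 128
f 126 128 110
f 127 107 129
f 127 129 128
f 128 129 130
f 128 130 110
f 129 107 131
f 129 131 130
f 130 131 132
f 130 132 110
f 131 107 133
f 131 133 132
f 132 133 134
f 132 134 110
f 133 107 108
f 133 108 134
f 134 108 109
f 134 109 110



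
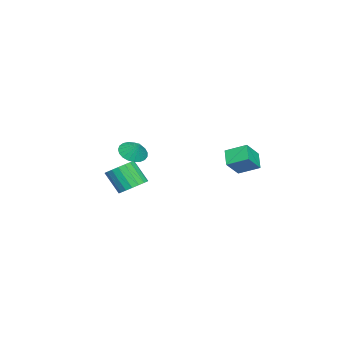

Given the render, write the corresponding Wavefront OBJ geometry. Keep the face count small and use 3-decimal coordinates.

v -1.356 -2.165 -1.954
v -0.907 -2.929 -1.672
v -0.964 -1.615 -1.086
v -0.643 -2.76 -1.899
v -0.503 -2.488 -2.135
v -0.51 -2.16 -2.34
v -0.664 -1.833 -2.478
v -0.937 -1.564 -2.526
v -1.283 -1.398 -2.474
v -1.641 -1.366 -2.333
v -1.95 -1.471 -2.126
v -2.157 -1.697 -1.889
v -2.225 -2.003 -1.664
v -2.143 -2.338 -1.488
v -1.924 -2.643 -1.394
v -1.608 -2.865 -1.395
v -1.248 -2.967 -1.494
v -3.796 2.729 -2.104
v -3.857 4.078 -1.497
v -4.849 3.151 -3.146
v -4.91 4.499 -2.539
v -2.87 3.121 -2.881
v -2.931 4.469 -2.274
v -3.923 3.542 -3.923
v -3.984 4.891 -3.316
v 3.844 -0.208 -2.616
v 4.699 0.036 -2.31
v 4.47 -0.888 -0.937
v 3.616 -1.132 -1.244
v 4.454 0.334 -2.15
v 4.225 -0.589 -0.777
v 4.088 0.526 -2.082
v 3.859 -0.398 -0.709
v 3.674 0.572 -2.12
v 3.445 -0.352 -0.747
v 3.293 0.463 -2.256
v 3.065 -0.461 -0.884
v 3.022 0.222 -2.464
v 2.794 -0.702 -1.091
v 2.914 -0.105 -2.702
v 2.685 -1.029 -1.329
v 2.99 -0.452 -2.923
v 2.761 -1.376 -1.55
v 3.235 -0.751 -3.083
v 3.006 -1.674 -1.71
v 3.601 -0.942 -3.151
v 3.372 -1.866 -1.778
v 4.015 -0.988 -3.113
v 3.786 -1.912 -1.74
v 4.395 -0.879 -2.976
v 4.167 -1.803 -1.604
v 4.666 -0.638 -2.769
v 4.438 -1.562 -1.396
v 4.775 -0.311 -2.531
v 4.546 -1.235 -1.158
f 2 1 4
f 2 4 3
f 4 1 5
f 4 5 3
f 5 1 6
f 5 6 3
f 6 1 7
f 6 7 3
f 7 1 8
f 7 8 3
f 8 1 9
f 8 9 3
f 9 1 10
f 9 10 3
f 10 1 11
f 10 11 3
f 11 1 12
f 11 12 3
f 12 1 13
f 12 13 3
f 13 1 14
f 13 14 3
f 14 1 15
f 14 15 3
f 15 1 16
f 15 16 3
f 16 1 17
f 16 17 3
f 17 1 2
f 17 2 3
f 19 21 18
f 22 19 18
f 18 21 20
f 20 22 18
f 19 25 21
f 23 19 22
f 23 25 19
f 21 25 20
f 24 22 20
f 20 25 24
f 24 23 22
f 25 23 24
f 27 26 30
f 27 30 28
f 28 30 31
f 28 31 29
f 30 26 32
f 30 32 31
f 31 32 33
f 31 33 29
f 32 26 34
f 32 34 33
f 33 34 35
f 33 35 29
f 34 26 36
f 34 36 35
f 35 36 37
f 35 37 29
f 36 26 38
f 36 38 37
f 37 38 39
f 37 39 29
f 38 26 40
f 38 40 39
f 39 40 41
f 39 41 29
f 40 26 42
f 40 42 41
f 41 42 43
f 41 43 29
f 42 26 44
f 42 44 43
f 43 44 45
f 43 45 29
f 44 26 46
f 44 46 45
f 45 46 47
f 45 47 29
f 46 26 48
f 46 48 47
f 47 48 49
f 47 49 29
f 48 26 50
f 48 50 49
f 49 50 51
f 49 51 29
f 50 26 52
f 50 52 51
f 51 52 53
f 51 53 29
f 52 26 54
f 52 54 53
f 53 54 55
f 53 55 29
f 54 26 27
f 54 27 55
f 55 27 28
f 55 28 29



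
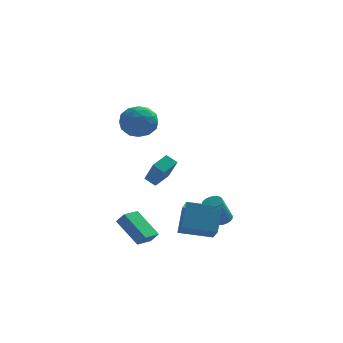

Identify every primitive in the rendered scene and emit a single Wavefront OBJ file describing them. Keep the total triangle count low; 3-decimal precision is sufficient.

v -1.017 -3.472 -3.985
v -0.711 -4.994 -2.89
v -0.798 -2.317 -2.441
v -0.493 -3.84 -1.346
v 1.033 -3.34 -4.374
v 1.338 -4.863 -3.279
v 1.251 -2.186 -2.83
v 1.557 -3.708 -1.735
v -3.356 2.792 -2.148
v -2.757 1.69 -0.564
v -2.608 3.827 -1.71
v -2.009 2.726 -0.126
v -2.671 2.494 -2.614
v -2.072 1.393 -1.03
v -1.923 3.53 -2.176
v -1.324 2.428 -0.592
v 1.473 0.382 -4.46
v 1.98 -0.039 -4.428
v 1.374 -0.643 -2.787
v 0.867 -0.222 -2.82
v 2.084 0.184 -4.307
v 1.478 -0.419 -2.667
v 2.082 0.442 -4.213
v 1.476 -0.161 -2.573
v 1.975 0.689 -4.162
v 1.369 0.086 -2.521
v 1.781 0.884 -4.162
v 1.175 0.28 -2.521
v 1.534 0.991 -4.214
v 0.928 0.388 -2.573
v 1.276 0.993 -4.308
v 0.67 0.39 -2.668
v 1.052 0.889 -4.429
v 0.447 0.286 -2.788
v 0.901 0.698 -4.555
v 0.296 0.095 -2.914
v 0.849 0.452 -4.665
v 0.244 -0.152 -3.024
v 0.905 0.194 -4.739
v 0.299 -0.41 -3.098
v 1.059 -0.032 -4.765
v 0.453 -0.635 -3.125
v 1.284 -0.186 -4.739
v 0.679 -0.79 -3.098
v 1.542 -0.242 -4.664
v 0.937 -0.846 -3.023
v 1.788 -0.19 -4.554
v 1.183 -0.794 -2.913
v -4.588 -3.181 -3.272
v -4.102 -3.433 -2.595
v -3.887 -2.192 -3.408
v -3.4 -2.444 -2.732
v -3.28 -4.296 -4.628
v -2.793 -4.548 -3.952
v -2.578 -3.307 -4.765
v -2.092 -3.559 -4.088
v -4.453 -0.943 4.482
v -3.772 0.085 4.342
v -3.048 -2.005 3.518
v -2.367 -0.977 3.378
v -2.517 -1.473 4.506
v -3.385 -0.817 5.101
v -3.435 -1.103 2.759
v -4.303 -0.447 3.354
v -3.143 -0.014 3.277
v -2.576 -0.243 4.357
v -4.244 -1.677 3.503
v -3.677 -1.906 4.583
v -4.236 -0.336 4.496
v -2.584 -1.584 3.364
v -2.672 -1.876 4.026
v -2.272 -1.271 3.944
v -4.009 -0.866 4.943
v -3.609 -0.262 4.86
v -2.871 -1.177 4.957
v -3.211 -1.658 3
v -2.811 -1.054 2.917
v -4.548 -0.649 3.916
v -4.148 -0.044 3.834
v -3.949 -0.743 2.903
v -3.466 0.21 3.788
v -2.64 -0.414 3.222
v -3.268 -0.488 2.858
v -3.778 -0.102 3.208
v -3.133 0.076 4.423
v -2.307 -0.548 3.857
v -2.395 -0.84 4.519
v -2.905 -0.454 4.869
v -2.763 0.018 3.797
v -4.513 -1.372 4.003
v -3.687 -1.996 3.437
v -3.915 -1.466 2.991
v -4.425 -1.08 3.341
v -4.18 -1.506 4.638
v -3.354 -2.13 4.072
v -3.042 -1.818 4.652
v -3.552 -1.432 5.002
v -4.057 -1.938 4.063
f 2 4 1
f 5 2 1
f 1 4 3
f 3 5 1
f 2 8 4
f 6 2 5
f 6 8 2
f 4 8 3
f 7 5 3
f 3 8 7
f 7 6 5
f 8 6 7
f 10 12 9
f 13 10 9
f 9 12 11
f 11 13 9
f 10 16 12
f 14 10 13
f 14 16 10
f 12 16 11
f 15 13 11
f 11 16 15
f 15 14 13
f 16 14 15
f 18 17 21
f 18 21 19
f 19 21 22
f 19 22 20
f 21 17 23
f 21 23 22
f 22 23 24
f 22 24 20
f 23 17 25
f 23 25 24
f 24 25 26
f 24 26 20
f 25 17 27
f 25 27 26
f 26 27 28
f 26 28 20
f 27 17 29
f 27 29 28
f 28 29 30
f 28 30 20
f 29 17 31
f 29 31 30
f 30 31 32
f 30 32 20
f 31 17 33
f 31 33 32
f 32 33 34
f 32 34 20
f 33 17 35
f 33 35 34
f 34 35 36
f 34 36 20
f 35 17 37
f 35 37 36
f 36 37 38
f 36 38 20
f 37 17 39
f 37 39 38
f 38 39 40
f 38 40 20
f 39 17 41
f 39 41 40
f 40 41 42
f 40 42 20
f 41 17 43
f 41 43 42
f 42 43 44
f 42 44 20
f 43 17 45
f 43 45 44
f 44 45 46
f 44 46 20
f 45 17 47
f 45 47 46
f 46 47 48
f 46 48 20
f 47 17 18
f 47 18 48
f 48 18 19
f 48 19 20
f 50 52 49
f 53 50 49
f 49 52 51
f 51 53 49
f 50 56 52
f 54 50 53
f 54 56 50
f 52 56 51
f 55 53 51
f 51 56 55
f 55 54 53
f 56 54 55
f 57 94 73
f 94 68 97
f 73 97 62
f 94 97 73
f 57 73 69
f 73 62 74
f 69 74 58
f 73 74 69
f 57 69 78
f 69 58 79
f 78 79 64
f 69 79 78
f 57 78 90
f 78 64 93
f 90 93 67
f 78 93 90
f 57 90 94
f 90 67 98
f 94 98 68
f 90 98 94
f 58 74 85
f 74 62 88
f 85 88 66
f 74 88 85
f 62 97 75
f 97 68 96
f 75 96 61
f 97 96 75
f 68 98 95
f 98 67 91
f 95 91 59
f 98 91 95
f 67 93 92
f 93 64 80
f 92 80 63
f 93 80 92
f 64 79 84
f 79 58 81
f 84 81 65
f 79 81 84
f 60 86 72
f 86 66 87
f 72 87 61
f 86 87 72
f 60 72 70
f 72 61 71
f 70 71 59
f 72 71 70
f 60 70 77
f 70 59 76
f 77 76 63
f 70 76 77
f 60 77 82
f 77 63 83
f 82 83 65
f 77 83 82
f 60 82 86
f 82 65 89
f 86 89 66
f 82 89 86
f 61 87 75
f 87 66 88
f 75 88 62
f 87 88 75
f 59 71 95
f 71 61 96
f 95 96 68
f 71 96 95
f 63 76 92
f 76 59 91
f 92 91 67
f 76 91 92
f 65 83 84
f 83 63 80
f 84 80 64
f 83 80 84
f 66 89 85
f 89 65 81
f 85 81 58
f 89 81 85



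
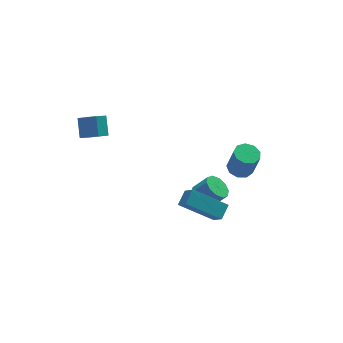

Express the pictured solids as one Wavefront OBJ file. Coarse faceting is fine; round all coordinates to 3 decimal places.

v 1.521 0.075 -3.823
v 1.879 -0.412 -4.251
v 2.576 -0.661 -3.384
v 2.219 -0.175 -2.957
v 2.083 -0.006 -4.298
v 2.78 -0.255 -3.432
v 2.073 0.432 -4.164
v 2.77 0.182 -3.298
v 1.852 0.732 -3.9
v 2.549 0.483 -3.033
v 1.504 0.782 -3.607
v 2.202 0.533 -2.74
v 1.164 0.561 -3.396
v 1.861 0.312 -2.529
v 0.96 0.155 -3.348
v 1.657 -0.094 -2.482
v 0.97 -0.282 -3.482
v 1.667 -0.532 -2.616
v 1.191 -0.583 -3.747
v 1.888 -0.832 -2.88
v 1.538 -0.633 -4.04
v 2.236 -0.882 -3.173
v 3.663 0.517 -2.544
v 4.356 0.52 -2.644
v 4.57 0.146 -1.155
v 3.877 0.143 -1.056
v 4.207 0.956 -2.513
v 4.422 0.582 -1.024
v 3.804 1.186 -2.397
v 4.018 0.813 -0.908
v 3.335 1.104 -2.35
v 3.549 0.73 -0.861
v 3.019 0.747 -2.394
v 3.233 0.373 -0.905
v 3.004 0.282 -2.509
v 3.219 -0.092 -1.02
v 3.298 -0.073 -2.64
v 3.512 -0.447 -1.151
v 3.762 -0.152 -2.727
v 3.977 -0.525 -1.238
v 4.18 0.082 -2.728
v 4.394 -0.291 -1.239
v -0.158 -2.165 -1.543
v 0.39 -1.62 -1.122
v -0.292 -1.404 -2.354
v 0.256 -0.859 -1.933
v 1.404 -2.961 -2.547
v 1.952 -2.416 -2.126
v 1.27 -2.2 -3.358
v 1.818 -1.655 -2.937
v -3.754 3.542 -0.498
v -3.599 4.377 0.307
v -3.119 3.959 -1.052
v -2.965 4.794 -0.248
v -2.955 2.946 -0.032
v -2.801 3.781 0.772
v -2.321 3.363 -0.587
v -2.166 4.198 0.218
f 2 1 5
f 2 5 3
f 3 5 6
f 3 6 4
f 5 1 7
f 5 7 6
f 6 7 8
f 6 8 4
f 7 1 9
f 7 9 8
f 8 9 10
f 8 10 4
f 9 1 11
f 9 11 10
f 10 11 12
f 10 12 4
f 11 1 13
f 11 13 12
f 12 13 14
f 12 14 4
f 13 1 15
f 13 15 14
f 14 15 16
f 14 16 4
f 15 1 17
f 15 17 16
f 16 17 18
f 16 18 4
f 17 1 19
f 17 19 18
f 18 19 20
f 18 20 4
f 19 1 21
f 19 21 20
f 20 21 22
f 20 22 4
f 21 1 2
f 21 2 22
f 22 2 3
f 22 3 4
f 24 23 27
f 24 27 25
f 25 27 28
f 25 28 26
f 27 23 29
f 27 29 28
f 28 29 30
f 28 30 26
f 29 23 31
f 29 31 30
f 30 31 32
f 30 32 26
f 31 23 33
f 31 33 32
f 32 33 34
f 32 34 26
f 33 23 35
f 33 35 34
f 34 35 36
f 34 36 26
f 35 23 37
f 35 37 36
f 36 37 38
f 36 38 26
f 37 23 39
f 37 39 38
f 38 39 40
f 38 40 26
f 39 23 41
f 39 41 40
f 40 41 42
f 40 42 26
f 41 23 24
f 41 24 42
f 42 24 25
f 42 25 26
f 44 46 43
f 47 44 43
f 43 46 45
f 45 47 43
f 44 50 46
f 48 44 47
f 48 50 44
f 46 50 45
f 49 47 45
f 45 50 49
f 49 48 47
f 50 48 49
f 52 54 51
f 55 52 51
f 51 54 53
f 53 55 51
f 52 58 54
f 56 52 55
f 56 58 52
f 54 58 53
f 57 55 53
f 53 58 57
f 57 56 55
f 58 56 57



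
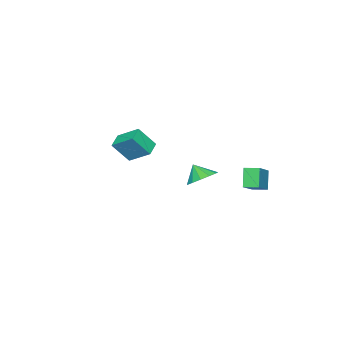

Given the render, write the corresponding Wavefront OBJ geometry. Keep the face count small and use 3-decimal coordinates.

v 1.252 3.386 -0.786
v 2.052 3.8 -0.399
v 1.168 2.714 0.106
v 1.621 4.094 -0.217
v 1.073 4.164 -0.216
v 0.582 3.986 -0.396
v 0.304 3.619 -0.699
v 0.326 3.177 -1.03
v 0.643 2.802 -1.284
v 1.152 2.613 -1.379
v 1.694 2.669 -1.286
v 2.095 2.953 -1.034
v 2.228 3.374 -0.703
v -1.971 -3.855 -2.593
v -2.981 -4.14 -2.234
v -2.062 -2.411 -1.701
v -3.073 -2.696 -1.342
v -1.287 -4.624 -1.278
v -2.298 -4.909 -0.919
v -1.379 -3.18 -0.386
v -2.389 -3.465 -0.027
v -3.974 3.416 -3.797
v -4.601 3.061 -2.596
v -4.26 4.304 -3.684
v -4.887 3.949 -2.484
v -2.293 3.831 -2.796
v -2.92 3.476 -1.596
v -2.579 4.719 -2.684
v -3.206 4.364 -1.483
f 2 1 4
f 2 4 3
f 4 1 5
f 4 5 3
f 5 1 6
f 5 6 3
f 6 1 7
f 6 7 3
f 7 1 8
f 7 8 3
f 8 1 9
f 8 9 3
f 9 1 10
f 9 10 3
f 10 1 11
f 10 11 3
f 11 1 12
f 11 12 3
f 12 1 13
f 12 13 3
f 13 1 2
f 13 2 3
f 15 17 14
f 18 15 14
f 14 17 16
f 16 18 14
f 15 21 17
f 19 15 18
f 19 21 15
f 17 21 16
f 20 18 16
f 16 21 20
f 20 19 18
f 21 19 20
f 23 25 22
f 26 23 22
f 22 25 24
f 24 26 22
f 23 29 25
f 27 23 26
f 27 29 23
f 25 29 24
f 28 26 24
f 24 29 28
f 28 27 26
f 29 27 28



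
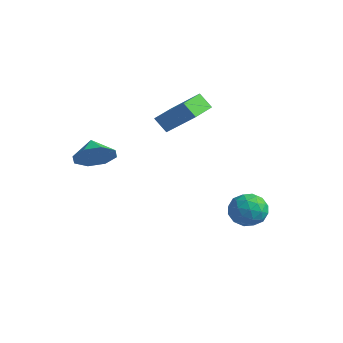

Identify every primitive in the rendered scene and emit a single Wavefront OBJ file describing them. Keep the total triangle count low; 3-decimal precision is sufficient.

v 2.346 2.917 -4.397
v 3.002 2.391 -3.941
v 1.258 2.409 -3.419
v 1.914 1.883 -2.963
v 1.942 2.838 -2.905
v 2.614 3.151 -3.509
v 1.646 1.649 -3.851
v 2.318 1.962 -4.455
v 2.569 1.607 -3.603
v 2.752 2.342 -3.019
v 1.508 2.458 -4.341
v 1.691 3.193 -3.757
v 2.769 2.698 -4.255
v 1.491 2.102 -3.105
v 1.507 2.663 -3.071
v 1.893 2.353 -2.803
v 2.541 3.146 -4.001
v 2.927 2.836 -3.733
v 2.304 3.099 -3.124
v 1.333 1.964 -3.627
v 1.719 1.654 -3.359
v 2.367 2.447 -4.557
v 2.753 2.137 -4.289
v 1.956 1.701 -4.236
v 2.901 1.928 -3.788
v 2.262 1.63 -3.213
v 2.104 1.492 -3.735
v 2.499 1.677 -4.091
v 3.008 2.36 -3.445
v 2.369 2.062 -2.87
v 2.385 2.623 -2.835
v 2.78 2.807 -3.191
v 2.754 1.9 -3.246
v 1.891 2.738 -4.49
v 1.252 2.44 -3.915
v 1.48 1.993 -4.169
v 1.875 2.177 -4.525
v 1.998 3.17 -4.147
v 1.359 2.872 -3.572
v 1.761 3.123 -3.269
v 2.156 3.308 -3.625
v 1.506 2.9 -4.114
v -3.524 -1.492 -1.133
v -2.822 -0.895 -0.673
v -4.316 -1.028 -0.527
v -3.123 -0.562 -1.321
v -3.658 -0.775 -1.859
v -4.115 -1.407 -1.972
v -4.226 -2.089 -1.593
v -3.925 -2.422 -0.944
v -3.389 -2.21 -0.406
v -2.933 -1.577 -0.294
v -2.527 1.868 -0.349
v -3.12 1.677 0.369
v -3.034 3.354 -0.373
v -3.627 3.163 0.345
v -1.153 2.357 0.915
v -1.746 2.166 1.633
v -1.66 3.843 0.891
v -2.253 3.652 1.609
f 1 38 17
f 38 12 41
f 17 41 6
f 38 41 17
f 1 17 13
f 17 6 18
f 13 18 2
f 17 18 13
f 1 13 22
f 13 2 23
f 22 23 8
f 13 23 22
f 1 22 34
f 22 8 37
f 34 37 11
f 22 37 34
f 1 34 38
f 34 11 42
f 38 42 12
f 34 42 38
f 2 18 29
f 18 6 32
f 29 32 10
f 18 32 29
f 6 41 19
f 41 12 40
f 19 40 5
f 41 40 19
f 12 42 39
f 42 11 35
f 39 35 3
f 42 35 39
f 11 37 36
f 37 8 24
f 36 24 7
f 37 24 36
f 8 23 28
f 23 2 25
f 28 25 9
f 23 25 28
f 4 30 16
f 30 10 31
f 16 31 5
f 30 31 16
f 4 16 14
f 16 5 15
f 14 15 3
f 16 15 14
f 4 14 21
f 14 3 20
f 21 20 7
f 14 20 21
f 4 21 26
f 21 7 27
f 26 27 9
f 21 27 26
f 4 26 30
f 26 9 33
f 30 33 10
f 26 33 30
f 5 31 19
f 31 10 32
f 19 32 6
f 31 32 19
f 3 15 39
f 15 5 40
f 39 40 12
f 15 40 39
f 7 20 36
f 20 3 35
f 36 35 11
f 20 35 36
f 9 27 28
f 27 7 24
f 28 24 8
f 27 24 28
f 10 33 29
f 33 9 25
f 29 25 2
f 33 25 29
f 44 43 46
f 44 46 45
f 46 43 47
f 46 47 45
f 47 43 48
f 47 48 45
f 48 43 49
f 48 49 45
f 49 43 50
f 49 50 45
f 50 43 51
f 50 51 45
f 51 43 52
f 51 52 45
f 52 43 44
f 52 44 45
f 54 56 53
f 57 54 53
f 53 56 55
f 55 57 53
f 54 60 56
f 58 54 57
f 58 60 54
f 56 60 55
f 59 57 55
f 55 60 59
f 59 58 57
f 60 58 59



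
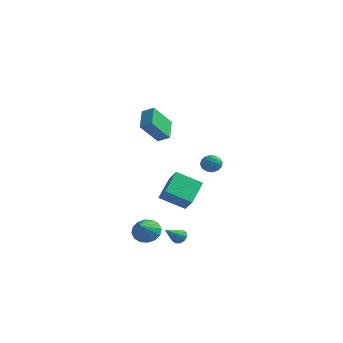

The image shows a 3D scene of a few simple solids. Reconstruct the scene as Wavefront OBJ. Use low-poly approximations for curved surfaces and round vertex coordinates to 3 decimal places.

v -0.333 -2.597 4.084
v -0.985 -1.411 4.899
v 0.118 -1.402 2.705
v -0.534 -0.215 3.52
v 0.414 -2.445 4.46
v -0.238 -1.258 5.275
v 0.865 -1.249 3.081
v 0.213 -0.063 3.896
v 0.444 -3.112 -3.962
v 0.944 -2.565 -3.433
v 0.756 -4.268 -3.058
v 0.509 -2.542 -3.255
v 0.057 -2.672 -3.265
v -0.292 -2.92 -3.462
v -0.443 -3.219 -3.793
v -0.357 -3.49 -4.169
v -0.056 -3.659 -4.49
v 0.379 -3.681 -4.668
v 0.832 -3.551 -4.658
v 1.181 -3.303 -4.461
v 1.332 -3.004 -4.13
v 1.246 -2.734 -3.754
v 1.718 2.637 -0.571
v 2.025 2.127 -0.175
v 0.855 2.713 0.195
v 1.162 2.203 0.591
v 1.468 2.847 0.538
v 2.001 2.801 0.064
v 0.879 2.039 -0.044
v 1.412 1.993 -0.518
v 1.507 1.758 0.15
v 1.871 2.257 0.51
v 1.009 2.583 -0.49
v 1.373 3.082 -0.13
v 1.947 2.376 -0.441
v 0.933 2.464 0.461
v 1.112 2.843 0.43
v 1.293 2.543 0.662
v 1.933 2.771 -0.3
v 2.114 2.472 -0.067
v 1.786 2.895 0.353
v 0.766 2.368 0.087
v 0.947 2.069 0.32
v 1.587 2.297 -0.642
v 1.768 1.997 -0.41
v 1.094 1.945 -0.333
v 1.823 1.859 -0.017
v 1.316 1.903 0.434
v 1.15 1.807 0.06
v 1.463 1.78 -0.218
v 2.037 2.152 0.195
v 1.53 2.197 0.646
v 1.709 2.575 0.615
v 2.023 2.548 0.336
v 1.732 1.935 0.387
v 1.35 2.643 -0.626
v 0.843 2.688 -0.175
v 0.857 2.292 -0.316
v 1.171 2.265 -0.595
v 1.564 2.937 -0.414
v 1.057 2.981 0.037
v 1.417 3.06 0.238
v 1.73 3.033 -0.04
v 1.148 2.905 -0.367
v 2.742 -3.143 -3.889
v 3.223 -3.332 -4.048
v 2.558 -4.377 -2.971
v 3.271 -3.14 -3.779
v 3.117 -2.948 -3.553
v 2.821 -2.831 -3.455
v 2.494 -2.833 -3.524
v 2.262 -2.953 -3.731
v 2.214 -3.146 -4
v 2.367 -3.337 -4.226
v 2.664 -3.454 -4.324
v 2.991 -3.452 -4.255
v -0.523 2.588 -4.235
v -1.954 1.766 -3.335
v -0.788 4.236 -3.151
v -2.219 3.413 -2.25
v 0.239 2.167 -3.41
v -1.192 1.344 -2.509
v -0.026 3.814 -2.325
v -1.457 2.992 -1.425
f 2 4 1
f 5 2 1
f 1 4 3
f 3 5 1
f 2 8 4
f 6 2 5
f 6 8 2
f 4 8 3
f 7 5 3
f 3 8 7
f 7 6 5
f 8 6 7
f 10 9 12
f 10 12 11
f 12 9 13
f 12 13 11
f 13 9 14
f 13 14 11
f 14 9 15
f 14 15 11
f 15 9 16
f 15 16 11
f 16 9 17
f 16 17 11
f 17 9 18
f 17 18 11
f 18 9 19
f 18 19 11
f 19 9 20
f 19 20 11
f 20 9 21
f 20 21 11
f 21 9 22
f 21 22 11
f 22 9 10
f 22 10 11
f 23 60 39
f 60 34 63
f 39 63 28
f 60 63 39
f 23 39 35
f 39 28 40
f 35 40 24
f 39 40 35
f 23 35 44
f 35 24 45
f 44 45 30
f 35 45 44
f 23 44 56
f 44 30 59
f 56 59 33
f 44 59 56
f 23 56 60
f 56 33 64
f 60 64 34
f 56 64 60
f 24 40 51
f 40 28 54
f 51 54 32
f 40 54 51
f 28 63 41
f 63 34 62
f 41 62 27
f 63 62 41
f 34 64 61
f 64 33 57
f 61 57 25
f 64 57 61
f 33 59 58
f 59 30 46
f 58 46 29
f 59 46 58
f 30 45 50
f 45 24 47
f 50 47 31
f 45 47 50
f 26 52 38
f 52 32 53
f 38 53 27
f 52 53 38
f 26 38 36
f 38 27 37
f 36 37 25
f 38 37 36
f 26 36 43
f 36 25 42
f 43 42 29
f 36 42 43
f 26 43 48
f 43 29 49
f 48 49 31
f 43 49 48
f 26 48 52
f 48 31 55
f 52 55 32
f 48 55 52
f 27 53 41
f 53 32 54
f 41 54 28
f 53 54 41
f 25 37 61
f 37 27 62
f 61 62 34
f 37 62 61
f 29 42 58
f 42 25 57
f 58 57 33
f 42 57 58
f 31 49 50
f 49 29 46
f 50 46 30
f 49 46 50
f 32 55 51
f 55 31 47
f 51 47 24
f 55 47 51
f 66 65 68
f 66 68 67
f 68 65 69
f 68 69 67
f 69 65 70
f 69 70 67
f 70 65 71
f 70 71 67
f 71 65 72
f 71 72 67
f 72 65 73
f 72 73 67
f 73 65 74
f 73 74 67
f 74 65 75
f 74 75 67
f 75 65 76
f 75 76 67
f 76 65 66
f 76 66 67
f 78 80 77
f 81 78 77
f 77 80 79
f 79 81 77
f 78 84 80
f 82 78 81
f 82 84 78
f 80 84 79
f 83 81 79
f 79 84 83
f 83 82 81
f 84 82 83



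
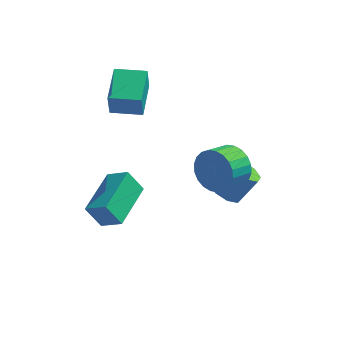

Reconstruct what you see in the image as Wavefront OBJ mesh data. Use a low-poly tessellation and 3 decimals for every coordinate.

v -0.545 -1.603 -2.019
v -1.173 -1.61 -1.033
v -0.121 0.506 -1.735
v -0.75 0.499 -0.748
v 0.35 -1.859 -1.452
v -0.279 -1.866 -0.465
v 0.773 0.25 -1.167
v 0.145 0.243 -0.181
v 3.916 2.708 -1.407
v 4.559 2.622 -0.608
v 3.947 1.707 -0.213
v 3.304 1.792 -1.013
v 4.282 2.872 -0.459
v 3.67 1.956 -0.064
v 3.949 3.097 -0.454
v 3.337 2.181 -0.059
v 3.611 3.262 -0.595
v 2.999 2.347 -0.2
v 3.319 3.343 -0.859
v 2.707 2.428 -0.464
v 3.118 3.328 -1.207
v 2.506 2.412 -0.812
v 3.039 3.218 -1.585
v 2.427 2.302 -1.19
v 3.093 3.03 -1.936
v 2.481 2.114 -1.542
v 3.273 2.793 -2.207
v 2.661 1.878 -1.812
v 3.55 2.544 -2.356
v 2.938 1.628 -1.961
v 3.883 2.319 -2.361
v 3.271 1.403 -1.966
v 4.221 2.153 -2.22
v 3.609 1.238 -1.825
v 4.513 2.072 -1.956
v 3.901 1.157 -1.561
v 4.714 2.088 -1.608
v 4.102 1.172 -1.213
v 4.793 2.198 -1.23
v 4.181 1.282 -0.835
v 4.739 2.386 -0.878
v 4.127 1.47 -0.484
v 3.621 2.983 -3.472
v 4.267 3.079 -3.916
v 5.006 3.493 -2.752
v 4.359 3.397 -2.308
v 3.933 3.581 -3.883
v 4.671 3.996 -2.719
v 3.415 3.733 -3.609
v 4.154 4.148 -2.445
v 3.019 3.446 -3.255
v 3.757 3.86 -2.09
v 2.974 2.887 -3.028
v 3.713 3.301 -1.864
v 3.309 2.384 -3.061
v 4.047 2.799 -1.897
v 3.826 2.232 -3.335
v 4.565 2.647 -2.171
v 4.223 2.52 -3.69
v 4.961 2.934 -2.525
v -1.217 3.076 0.848
v -1.216 2.786 2.043
v -1.321 4.774 1.259
v -1.32 4.484 2.454
v 0.16 3.156 0.866
v 0.161 2.866 2.061
v 0.056 4.854 1.277
v 0.057 4.564 2.472
f 2 4 1
f 5 2 1
f 1 4 3
f 3 5 1
f 2 8 4
f 6 2 5
f 6 8 2
f 4 8 3
f 7 5 3
f 3 8 7
f 7 6 5
f 8 6 7
f 10 9 13
f 10 13 11
f 11 13 14
f 11 14 12
f 13 9 15
f 13 15 14
f 14 15 16
f 14 16 12
f 15 9 17
f 15 17 16
f 16 17 18
f 16 18 12
f 17 9 19
f 17 19 18
f 18 19 20
f 18 20 12
f 19 9 21
f 19 21 20
f 20 21 22
f 20 22 12
f 21 9 23
f 21 23 22
f 22 23 24
f 22 24 12
f 23 9 25
f 23 25 24
f 24 25 26
f 24 26 12
f 25 9 27
f 25 27 26
f 26 27 28
f 26 28 12
f 27 9 29
f 27 29 28
f 28 29 30
f 28 30 12
f 29 9 31
f 29 31 30
f 30 31 32
f 30 32 12
f 31 9 33
f 31 33 32
f 32 33 34
f 32 34 12
f 33 9 35
f 33 35 34
f 34 35 36
f 34 36 12
f 35 9 37
f 35 37 36
f 36 37 38
f 36 38 12
f 37 9 39
f 37 39 38
f 38 39 40
f 38 40 12
f 39 9 41
f 39 41 40
f 40 41 42
f 40 42 12
f 41 9 10
f 41 10 42
f 42 10 11
f 42 11 12
f 44 43 47
f 44 47 45
f 45 47 48
f 45 48 46
f 47 43 49
f 47 49 48
f 48 49 50
f 48 50 46
f 49 43 51
f 49 51 50
f 50 51 52
f 50 52 46
f 51 43 53
f 51 53 52
f 52 53 54
f 52 54 46
f 53 43 55
f 53 55 54
f 54 55 56
f 54 56 46
f 55 43 57
f 55 57 56
f 56 57 58
f 56 58 46
f 57 43 59
f 57 59 58
f 58 59 60
f 58 60 46
f 59 43 44
f 59 44 60
f 60 44 45
f 60 45 46
f 62 64 61
f 65 62 61
f 61 64 63
f 63 65 61
f 62 68 64
f 66 62 65
f 66 68 62
f 64 68 63
f 67 65 63
f 63 68 67
f 67 66 65
f 68 66 67



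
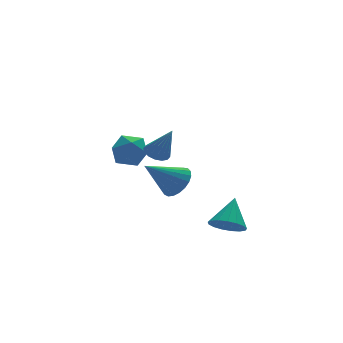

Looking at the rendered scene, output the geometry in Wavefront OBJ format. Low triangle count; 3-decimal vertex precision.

v -1.845 -1.636 -1.058
v -1.311 -1.099 -0.436
v -3.475 -1.584 0.298
v -1.491 -0.812 -0.663
v -1.732 -0.668 -0.958
v -1.992 -0.691 -1.271
v -2.228 -0.877 -1.546
v -2.397 -1.195 -1.737
v -2.471 -1.589 -1.811
v -2.436 -1.991 -1.754
v -2.3 -2.332 -1.577
v -2.085 -2.552 -1.31
v -1.828 -2.614 -1
v -1.575 -2.507 -0.699
v -1.368 -2.249 -0.461
v -1.244 -1.886 -0.325
v -1.224 -1.479 -0.317
v -3.22 -2.538 1.569
v -2.566 -2.461 1.4
v -2.72 -3.222 3.191
v -2.656 -2.158 1.555
v -2.898 -1.957 1.714
v -3.225 -1.912 1.835
v -3.552 -2.034 1.884
v -3.789 -2.292 1.849
v -3.874 -2.615 1.739
v -3.784 -2.918 1.583
v -3.543 -3.119 1.424
v -3.216 -3.164 1.304
v -2.889 -3.042 1.254
v -2.652 -2.784 1.29
v -2.366 3.176 -0.314
v -1.831 2.382 -0.821
v -3.749 2.118 -0.119
v -3.214 1.324 -0.626
v -2.899 1.647 0.358
v -2.044 2.301 0.238
v -3.536 2.199 -1.178
v -2.681 2.853 -1.298
v -2.554 1.779 -1.355
v -2.16 1.438 -0.405
v -3.42 3.062 -0.535
v -3.026 2.721 0.415
v 0.538 -2.218 -4.251
v 1.324 -2.782 -4.321
v 1.382 -1.202 -2.969
v 1.399 -2.448 -4.635
v 1.276 -2.061 -4.861
v 0.984 -1.71 -4.947
v 0.59 -1.476 -4.873
v 0.184 -1.412 -4.657
v -0.141 -1.532 -4.348
v -0.31 -1.81 -4.016
v -0.285 -2.181 -3.738
v -0.071 -2.56 -3.578
v 0.282 -2.862 -3.572
v 0.694 -3.015 -3.721
v 1.07 -2.987 -3.991
f 2 1 4
f 2 4 3
f 4 1 5
f 4 5 3
f 5 1 6
f 5 6 3
f 6 1 7
f 6 7 3
f 7 1 8
f 7 8 3
f 8 1 9
f 8 9 3
f 9 1 10
f 9 10 3
f 10 1 11
f 10 11 3
f 11 1 12
f 11 12 3
f 12 1 13
f 12 13 3
f 13 1 14
f 13 14 3
f 14 1 15
f 14 15 3
f 15 1 16
f 15 16 3
f 16 1 17
f 16 17 3
f 17 1 2
f 17 2 3
f 19 18 21
f 19 21 20
f 21 18 22
f 21 22 20
f 22 18 23
f 22 23 20
f 23 18 24
f 23 24 20
f 24 18 25
f 24 25 20
f 25 18 26
f 25 26 20
f 26 18 27
f 26 27 20
f 27 18 28
f 27 28 20
f 28 18 29
f 28 29 20
f 29 18 30
f 29 30 20
f 30 18 31
f 30 31 20
f 31 18 19
f 31 19 20
f 32 43 37
f 32 37 33
f 32 33 39
f 32 39 42
f 32 42 43
f 33 37 41
f 37 43 36
f 43 42 34
f 42 39 38
f 39 33 40
f 35 41 36
f 35 36 34
f 35 34 38
f 35 38 40
f 35 40 41
f 36 41 37
f 34 36 43
f 38 34 42
f 40 38 39
f 41 40 33
f 45 44 47
f 45 47 46
f 47 44 48
f 47 48 46
f 48 44 49
f 48 49 46
f 49 44 50
f 49 50 46
f 50 44 51
f 50 51 46
f 51 44 52
f 51 52 46
f 52 44 53
f 52 53 46
f 53 44 54
f 53 54 46
f 54 44 55
f 54 55 46
f 55 44 56
f 55 56 46
f 56 44 57
f 56 57 46
f 57 44 58
f 57 58 46
f 58 44 45
f 58 45 46



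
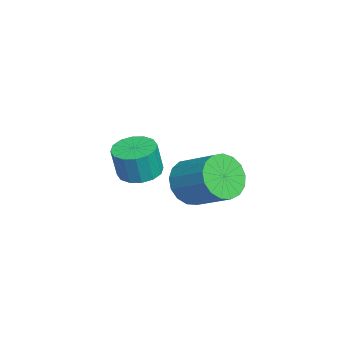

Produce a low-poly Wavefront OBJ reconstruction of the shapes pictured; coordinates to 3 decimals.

v 0.223 1.001 -3.096
v 0.943 0.664 -3.25
v 1.117 0.461 -1.999
v 0.397 0.799 -1.844
v 1.024 1.072 -3.196
v 1.198 0.869 -1.944
v 0.89 1.461 -3.114
v 1.064 1.258 -1.862
v 0.577 1.727 -3.028
v 0.751 1.524 -1.776
v 0.17 1.798 -2.959
v 0.344 1.595 -1.708
v -0.223 1.656 -2.928
v -0.05 1.453 -1.676
v -0.497 1.339 -2.941
v -0.323 1.136 -1.69
v -0.578 0.931 -2.996
v -0.404 0.728 -1.744
v -0.444 0.542 -3.078
v -0.27 0.339 -1.826
v -0.131 0.276 -3.164
v 0.043 0.073 -1.912
v 0.276 0.205 -3.232
v 0.45 0.002 -1.981
v 0.67 0.347 -3.264
v 0.843 0.144 -2.012
v 3.283 2.71 -1.807
v 3.947 2.065 -1.715
v 4.861 3.125 -0.88
v 4.197 3.77 -0.973
v 4.052 2.273 -2.094
v 4.966 3.333 -1.259
v 3.982 2.58 -2.408
v 4.895 3.641 -1.573
v 3.751 2.918 -2.584
v 4.665 3.978 -1.749
v 3.413 3.208 -2.582
v 4.327 4.268 -1.747
v 3.045 3.383 -2.403
v 3.959 4.444 -1.568
v 2.732 3.405 -2.087
v 3.646 4.465 -1.253
v 2.545 3.267 -1.708
v 3.459 4.327 -0.873
v 2.527 3.001 -1.351
v 3.441 4.062 -0.516
v 2.682 2.669 -1.099
v 3.596 3.73 -0.264
v 2.975 2.346 -1.009
v 3.889 3.407 -0.174
v 3.339 2.106 -1.102
v 4.252 3.167 -0.267
v 3.689 2.005 -1.357
v 4.603 3.066 -0.522
f 2 1 5
f 2 5 3
f 3 5 6
f 3 6 4
f 5 1 7
f 5 7 6
f 6 7 8
f 6 8 4
f 7 1 9
f 7 9 8
f 8 9 10
f 8 10 4
f 9 1 11
f 9 11 10
f 10 11 12
f 10 12 4
f 11 1 13
f 11 13 12
f 12 13 14
f 12 14 4
f 13 1 15
f 13 15 14
f 14 15 16
f 14 16 4
f 15 1 17
f 15 17 16
f 16 17 18
f 16 18 4
f 17 1 19
f 17 19 18
f 18 19 20
f 18 20 4
f 19 1 21
f 19 21 20
f 20 21 22
f 20 22 4
f 21 1 23
f 21 23 22
f 22 23 24
f 22 24 4
f 23 1 25
f 23 25 24
f 24 25 26
f 24 26 4
f 25 1 2
f 25 2 26
f 26 2 3
f 26 3 4
f 28 27 31
f 28 31 29
f 29 31 32
f 29 32 30
f 31 27 33
f 31 33 32
f 32 33 34
f 32 34 30
f 33 27 35
f 33 35 34
f 34 35 36
f 34 36 30
f 35 27 37
f 35 37 36
f 36 37 38
f 36 38 30
f 37 27 39
f 37 39 38
f 38 39 40
f 38 40 30
f 39 27 41
f 39 41 40
f 40 41 42
f 40 42 30
f 41 27 43
f 41 43 42
f 42 43 44
f 42 44 30
f 43 27 45
f 43 45 44
f 44 45 46
f 44 46 30
f 45 27 47
f 45 47 46
f 46 47 48
f 46 48 30
f 47 27 49
f 47 49 48
f 48 49 50
f 48 50 30
f 49 27 51
f 49 51 50
f 50 51 52
f 50 52 30
f 51 27 53
f 51 53 52
f 52 53 54
f 52 54 30
f 53 27 28
f 53 28 54
f 54 28 29
f 54 29 30



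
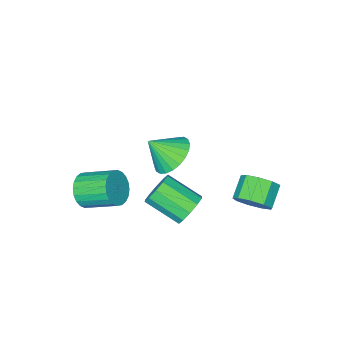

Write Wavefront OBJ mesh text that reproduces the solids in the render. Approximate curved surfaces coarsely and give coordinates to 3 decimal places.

v 2.324 -3.284 -1.89
v 2.928 -3.244 -1.352
v 2.261 -2.036 -0.692
v 1.656 -2.076 -1.23
v 3.038 -3.058 -1.583
v 2.371 -1.849 -0.923
v 3.039 -2.906 -1.86
v 2.372 -1.697 -1.2
v 2.931 -2.811 -2.141
v 2.264 -1.603 -1.481
v 2.731 -2.789 -2.385
v 2.064 -1.581 -1.725
v 2.469 -2.842 -2.553
v 1.802 -1.634 -1.893
v 2.184 -2.962 -2.62
v 1.517 -1.754 -1.96
v 1.921 -3.132 -2.576
v 1.254 -1.923 -1.916
v 1.719 -3.324 -2.428
v 1.052 -2.116 -1.768
v 1.609 -3.511 -2.197
v 0.942 -2.302 -1.537
v 1.608 -3.663 -1.92
v 0.941 -2.454 -1.26
v 1.716 -3.757 -1.639
v 1.049 -2.549 -0.979
v 1.916 -3.779 -1.395
v 1.249 -2.571 -0.735
v 2.178 -3.726 -1.227
v 1.511 -2.518 -0.567
v 2.463 -3.606 -1.16
v 1.796 -2.398 -0.5
v 2.726 -3.437 -1.204
v 2.059 -2.228 -0.544
v 0.839 0.214 2.074
v 1.612 0.461 1.619
v 1.541 -0.334 2.966
v 1.562 0.748 1.835
v 1.403 0.954 2.087
v 1.157 1.048 2.338
v 0.864 1.014 2.548
v 0.566 0.859 2.686
v 0.31 0.606 2.731
v 0.135 0.293 2.677
v 0.067 -0.032 2.53
v 0.117 -0.319 2.314
v 0.276 -0.525 2.062
v 0.522 -0.619 1.811
v 0.815 -0.585 1.601
v 1.113 -0.43 1.462
v 1.369 -0.177 1.417
v 1.544 0.136 1.472
v 1.047 1.526 -0.176
v 1.436 1.97 0.271
v 2.022 0.697 1.023
v 1.633 0.254 0.576
v 1.028 1.896 0.465
v 1.614 0.624 1.217
v 0.627 1.681 0.413
v 1.213 0.409 1.165
v 0.387 1.407 0.137
v 0.973 0.135 0.889
v 0.399 1.179 -0.259
v 0.985 -0.094 0.493
v 0.658 1.083 -0.623
v 1.244 -0.19 0.129
v 1.066 1.156 -0.817
v 1.652 -0.116 -0.065
v 1.467 1.371 -0.765
v 2.053 0.099 -0.013
v 1.707 1.645 -0.489
v 2.293 0.373 0.263
v 1.695 1.874 -0.093
v 2.281 0.601 0.659
v -1.764 1.884 -1.387
v -1.396 2.149 -0.728
v -2.189 1.722 -0.114
v -2.556 1.456 -0.773
v -1.744 2.528 -0.914
v -2.537 2.101 -0.299
v -2.101 2.606 -1.321
v -2.894 2.179 -0.707
v -2.301 2.345 -1.759
v -3.093 1.918 -1.145
v -2.249 1.869 -2.023
v -3.041 1.442 -1.409
v -1.97 1.399 -1.99
v -2.763 0.972 -1.375
v -1.594 1.156 -1.674
v -2.387 0.729 -1.06
v -1.298 1.253 -1.225
v -2.091 0.826 -0.61
v -1.22 1.645 -0.851
v -2.012 1.218 -0.237
f 2 1 5
f 2 5 3
f 3 5 6
f 3 6 4
f 5 1 7
f 5 7 6
f 6 7 8
f 6 8 4
f 7 1 9
f 7 9 8
f 8 9 10
f 8 10 4
f 9 1 11
f 9 11 10
f 10 11 12
f 10 12 4
f 11 1 13
f 11 13 12
f 12 13 14
f 12 14 4
f 13 1 15
f 13 15 14
f 14 15 16
f 14 16 4
f 15 1 17
f 15 17 16
f 16 17 18
f 16 18 4
f 17 1 19
f 17 19 18
f 18 19 20
f 18 20 4
f 19 1 21
f 19 21 20
f 20 21 22
f 20 22 4
f 21 1 23
f 21 23 22
f 22 23 24
f 22 24 4
f 23 1 25
f 23 25 24
f 24 25 26
f 24 26 4
f 25 1 27
f 25 27 26
f 26 27 28
f 26 28 4
f 27 1 29
f 27 29 28
f 28 29 30
f 28 30 4
f 29 1 31
f 29 31 30
f 30 31 32
f 30 32 4
f 31 1 33
f 31 33 32
f 32 33 34
f 32 34 4
f 33 1 2
f 33 2 34
f 34 2 3
f 34 3 4
f 36 35 38
f 36 38 37
f 38 35 39
f 38 39 37
f 39 35 40
f 39 40 37
f 40 35 41
f 40 41 37
f 41 35 42
f 41 42 37
f 42 35 43
f 42 43 37
f 43 35 44
f 43 44 37
f 44 35 45
f 44 45 37
f 45 35 46
f 45 46 37
f 46 35 47
f 46 47 37
f 47 35 48
f 47 48 37
f 48 35 49
f 48 49 37
f 49 35 50
f 49 50 37
f 50 35 51
f 50 51 37
f 51 35 52
f 51 52 37
f 52 35 36
f 52 36 37
f 54 53 57
f 54 57 55
f 55 57 58
f 55 58 56
f 57 53 59
f 57 59 58
f 58 59 60
f 58 60 56
f 59 53 61
f 59 61 60
f 60 61 62
f 60 62 56
f 61 53 63
f 61 63 62
f 62 63 64
f 62 64 56
f 63 53 65
f 63 65 64
f 64 65 66
f 64 66 56
f 65 53 67
f 65 67 66
f 66 67 68
f 66 68 56
f 67 53 69
f 67 69 68
f 68 69 70
f 68 70 56
f 69 53 71
f 69 71 70
f 70 71 72
f 70 72 56
f 71 53 73
f 71 73 72
f 72 73 74
f 72 74 56
f 73 53 54
f 73 54 74
f 74 54 55
f 74 55 56
f 76 75 79
f 76 79 77
f 77 79 80
f 77 80 78
f 79 75 81
f 79 81 80
f 80 81 82
f 80 82 78
f 81 75 83
f 81 83 82
f 82 83 84
f 82 84 78
f 83 75 85
f 83 85 84
f 84 85 86
f 84 86 78
f 85 75 87
f 85 87 86
f 86 87 88
f 86 88 78
f 87 75 89
f 87 89 88
f 88 89 90
f 88 90 78
f 89 75 91
f 89 91 90
f 90 91 92
f 90 92 78
f 91 75 93
f 91 93 92
f 92 93 94
f 92 94 78
f 93 75 76
f 93 76 94
f 94 76 77
f 94 77 78

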